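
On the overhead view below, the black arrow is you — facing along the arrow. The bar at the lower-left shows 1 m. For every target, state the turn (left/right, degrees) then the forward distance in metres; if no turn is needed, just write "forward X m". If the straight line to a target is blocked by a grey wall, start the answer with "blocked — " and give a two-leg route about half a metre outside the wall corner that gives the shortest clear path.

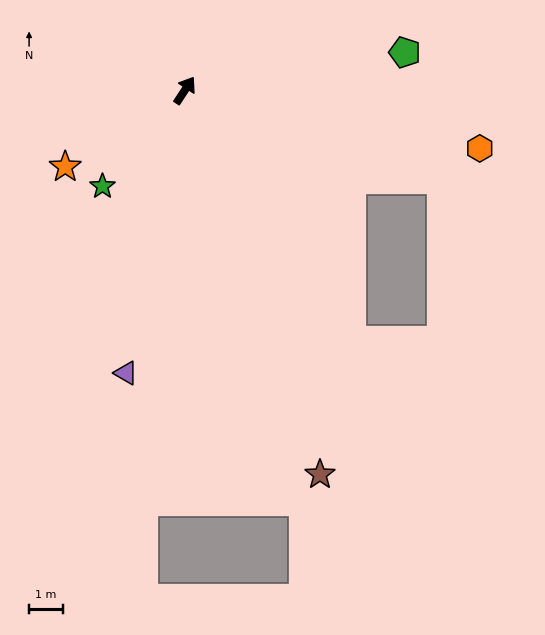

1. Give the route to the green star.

turn left 173°, forward 3.8 m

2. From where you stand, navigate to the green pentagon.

turn right 47°, forward 6.6 m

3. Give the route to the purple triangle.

turn right 159°, forward 8.6 m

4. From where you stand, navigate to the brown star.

turn right 127°, forward 12.1 m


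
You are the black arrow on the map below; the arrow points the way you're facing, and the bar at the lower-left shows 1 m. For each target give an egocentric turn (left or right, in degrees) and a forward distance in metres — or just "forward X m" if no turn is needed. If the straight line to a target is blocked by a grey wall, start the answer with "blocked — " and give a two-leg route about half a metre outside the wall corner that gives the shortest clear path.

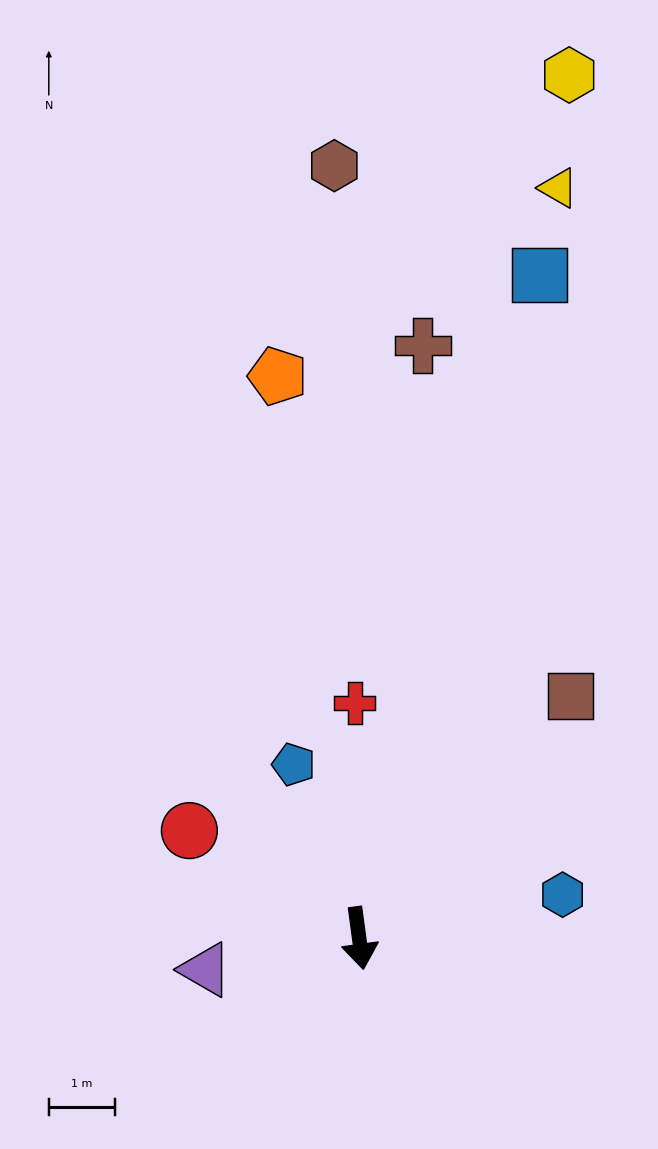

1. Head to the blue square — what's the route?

turn left 157°, forward 10.3 m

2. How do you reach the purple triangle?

turn right 86°, forward 2.4 m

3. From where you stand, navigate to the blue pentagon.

turn right 167°, forward 2.8 m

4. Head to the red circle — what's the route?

turn right 130°, forward 3.0 m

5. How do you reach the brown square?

turn left 131°, forward 4.8 m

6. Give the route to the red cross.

turn left 173°, forward 3.5 m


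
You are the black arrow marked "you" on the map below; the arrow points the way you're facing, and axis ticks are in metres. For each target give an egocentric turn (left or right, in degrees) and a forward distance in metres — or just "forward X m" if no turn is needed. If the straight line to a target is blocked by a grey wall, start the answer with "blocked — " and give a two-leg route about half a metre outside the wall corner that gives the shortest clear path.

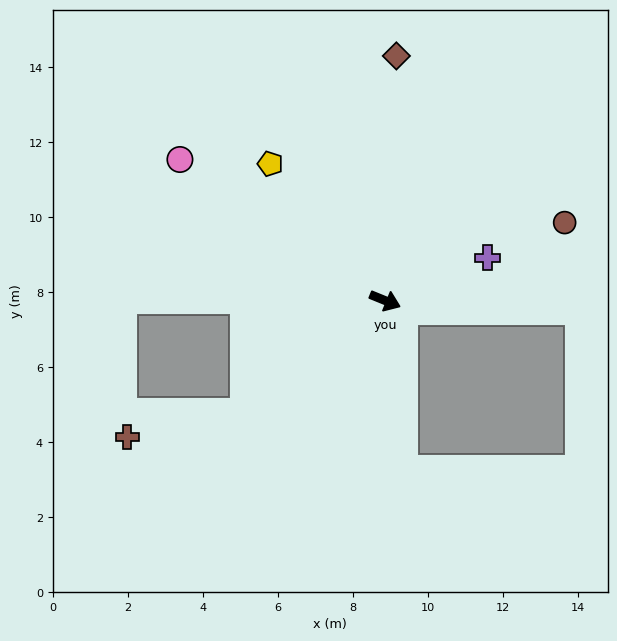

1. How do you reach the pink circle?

turn left 168°, forward 6.6 m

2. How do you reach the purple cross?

turn left 45°, forward 3.0 m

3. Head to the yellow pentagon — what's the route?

turn left 152°, forward 4.8 m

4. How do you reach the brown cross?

blocked — turn right 119°, forward 4.8 m, then turn right 28°, forward 3.2 m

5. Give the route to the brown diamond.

turn left 110°, forward 6.5 m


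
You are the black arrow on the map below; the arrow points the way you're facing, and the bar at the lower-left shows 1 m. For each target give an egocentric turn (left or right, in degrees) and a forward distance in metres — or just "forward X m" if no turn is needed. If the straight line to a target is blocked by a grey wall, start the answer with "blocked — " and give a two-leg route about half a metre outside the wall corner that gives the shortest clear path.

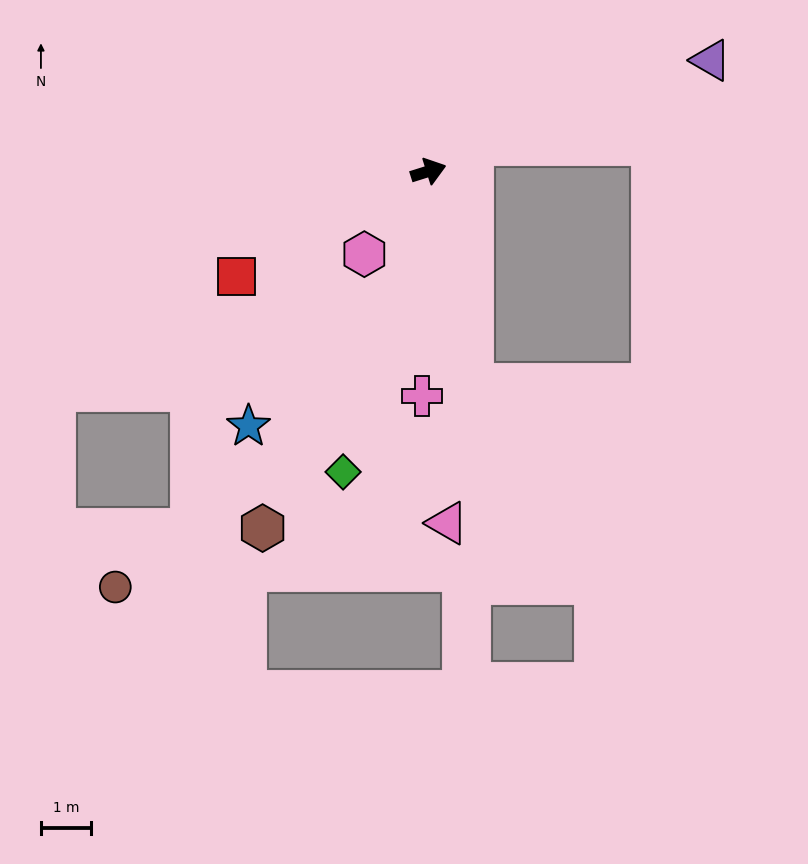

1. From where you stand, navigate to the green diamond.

turn right 123°, forward 6.3 m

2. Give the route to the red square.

turn right 169°, forward 4.4 m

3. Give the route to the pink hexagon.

turn right 145°, forward 2.1 m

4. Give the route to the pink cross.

turn right 109°, forward 4.5 m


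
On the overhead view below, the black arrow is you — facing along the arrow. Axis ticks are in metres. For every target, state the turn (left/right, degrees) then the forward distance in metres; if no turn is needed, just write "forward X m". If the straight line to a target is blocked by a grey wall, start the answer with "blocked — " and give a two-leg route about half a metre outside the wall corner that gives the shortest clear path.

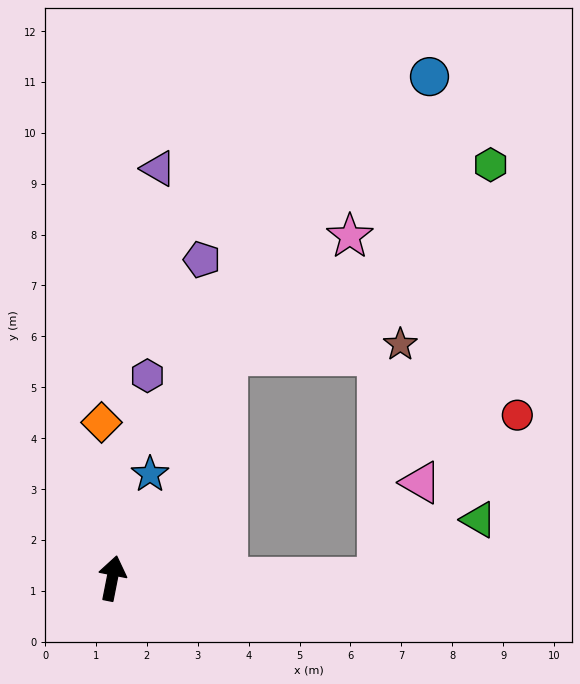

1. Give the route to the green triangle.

blocked — turn right 79°, forward 5.2 m, then turn left 31°, forward 2.3 m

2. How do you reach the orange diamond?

turn left 15°, forward 3.1 m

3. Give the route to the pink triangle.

blocked — turn right 79°, forward 5.2 m, then turn left 66°, forward 2.1 m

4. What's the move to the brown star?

blocked — turn right 79°, forward 5.2 m, then turn left 85°, forward 4.6 m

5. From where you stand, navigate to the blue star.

turn right 9°, forward 2.2 m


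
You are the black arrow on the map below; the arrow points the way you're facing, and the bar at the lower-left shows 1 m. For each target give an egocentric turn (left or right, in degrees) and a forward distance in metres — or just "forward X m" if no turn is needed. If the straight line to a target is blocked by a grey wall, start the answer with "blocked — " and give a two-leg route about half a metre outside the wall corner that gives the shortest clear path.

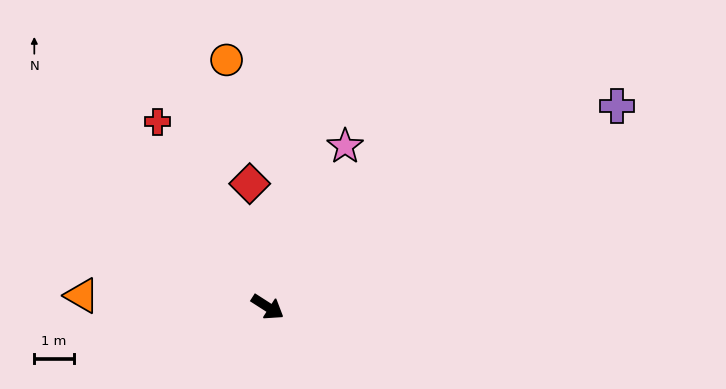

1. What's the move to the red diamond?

turn left 131°, forward 3.1 m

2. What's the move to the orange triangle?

turn right 151°, forward 4.7 m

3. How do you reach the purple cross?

turn left 63°, forward 10.2 m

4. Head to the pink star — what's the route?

turn left 97°, forward 4.5 m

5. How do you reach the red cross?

turn left 153°, forward 5.4 m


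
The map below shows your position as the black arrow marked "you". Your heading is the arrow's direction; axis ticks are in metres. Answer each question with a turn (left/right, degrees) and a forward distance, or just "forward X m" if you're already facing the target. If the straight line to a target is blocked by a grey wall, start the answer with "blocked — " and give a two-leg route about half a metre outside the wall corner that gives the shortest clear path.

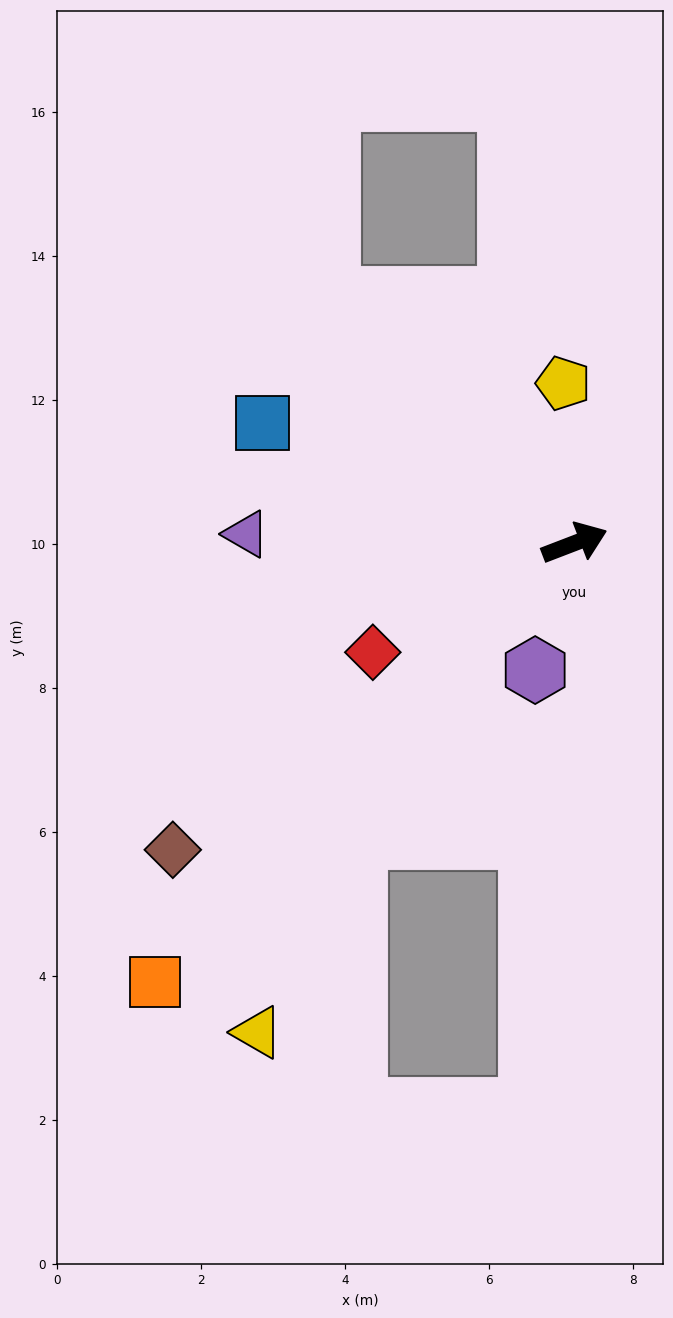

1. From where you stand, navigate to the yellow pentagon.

turn left 73°, forward 2.2 m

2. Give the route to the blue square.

turn left 138°, forward 4.6 m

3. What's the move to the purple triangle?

turn left 157°, forward 4.6 m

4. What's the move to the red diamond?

turn right 173°, forward 3.2 m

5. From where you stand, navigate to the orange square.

turn right 155°, forward 8.4 m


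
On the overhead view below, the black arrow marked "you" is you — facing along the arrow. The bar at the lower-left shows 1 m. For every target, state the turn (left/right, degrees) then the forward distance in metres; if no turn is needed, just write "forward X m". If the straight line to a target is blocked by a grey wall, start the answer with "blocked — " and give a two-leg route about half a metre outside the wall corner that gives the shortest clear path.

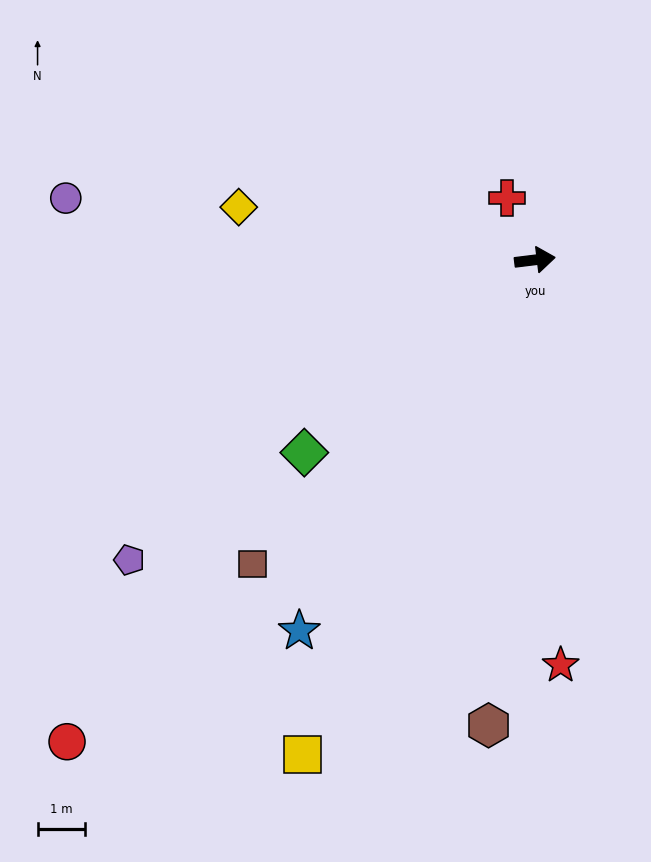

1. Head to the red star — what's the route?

turn right 93°, forward 8.6 m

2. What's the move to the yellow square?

turn right 122°, forward 11.6 m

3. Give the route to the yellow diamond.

turn left 163°, forward 6.4 m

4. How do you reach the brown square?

turn right 140°, forward 8.8 m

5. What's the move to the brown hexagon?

turn right 103°, forward 9.9 m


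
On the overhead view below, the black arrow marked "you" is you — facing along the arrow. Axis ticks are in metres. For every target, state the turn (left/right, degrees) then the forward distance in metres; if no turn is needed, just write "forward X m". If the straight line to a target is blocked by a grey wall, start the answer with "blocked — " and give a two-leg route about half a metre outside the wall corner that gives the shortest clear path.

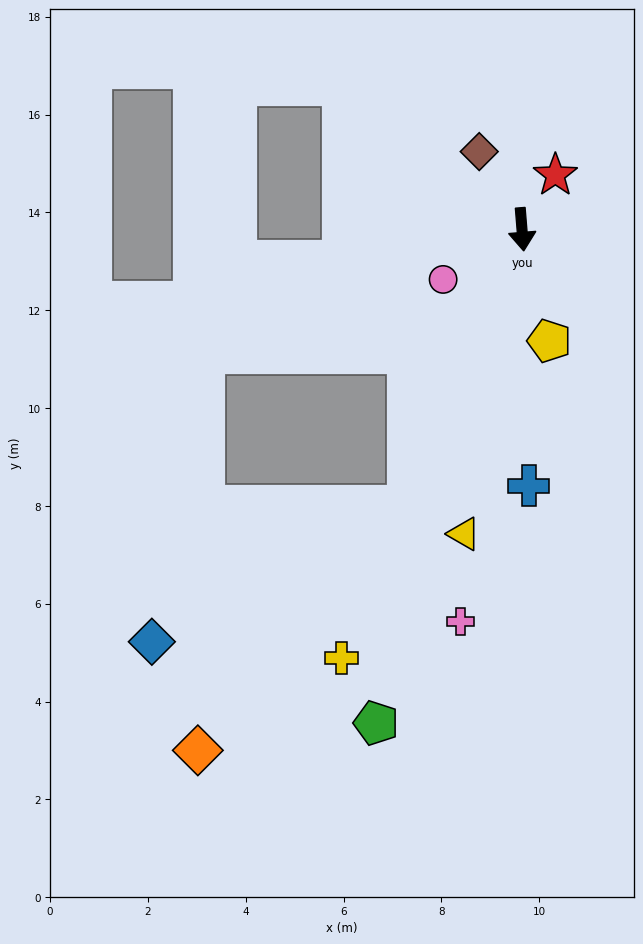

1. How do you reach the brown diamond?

turn right 156°, forward 1.8 m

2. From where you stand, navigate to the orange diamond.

blocked — turn right 27°, forward 6.1 m, then turn right 18°, forward 6.6 m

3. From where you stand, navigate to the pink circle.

turn right 62°, forward 1.9 m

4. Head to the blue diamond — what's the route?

blocked — turn right 27°, forward 6.1 m, then turn right 40°, forward 5.9 m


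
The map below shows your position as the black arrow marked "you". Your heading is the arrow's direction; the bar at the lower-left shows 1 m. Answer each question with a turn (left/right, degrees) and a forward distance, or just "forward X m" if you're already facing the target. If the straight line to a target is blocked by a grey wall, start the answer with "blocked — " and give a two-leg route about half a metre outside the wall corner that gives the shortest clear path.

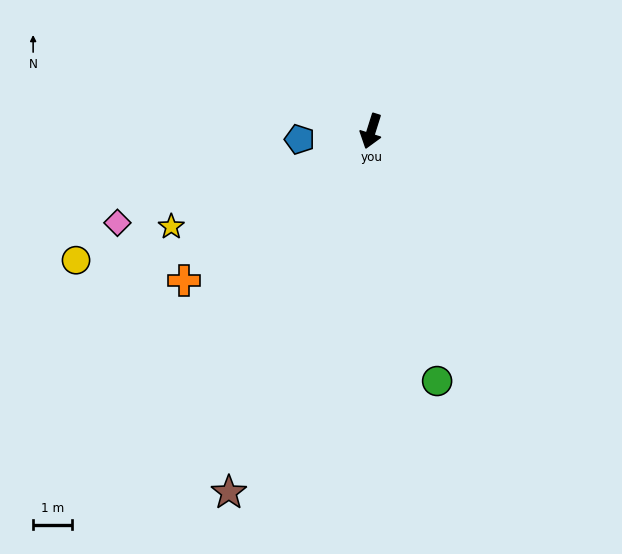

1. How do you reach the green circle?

turn left 32°, forward 6.6 m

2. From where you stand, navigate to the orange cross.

turn right 34°, forward 6.1 m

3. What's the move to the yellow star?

turn right 47°, forward 5.7 m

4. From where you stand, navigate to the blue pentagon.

turn right 66°, forward 1.8 m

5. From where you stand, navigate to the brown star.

turn right 4°, forward 9.9 m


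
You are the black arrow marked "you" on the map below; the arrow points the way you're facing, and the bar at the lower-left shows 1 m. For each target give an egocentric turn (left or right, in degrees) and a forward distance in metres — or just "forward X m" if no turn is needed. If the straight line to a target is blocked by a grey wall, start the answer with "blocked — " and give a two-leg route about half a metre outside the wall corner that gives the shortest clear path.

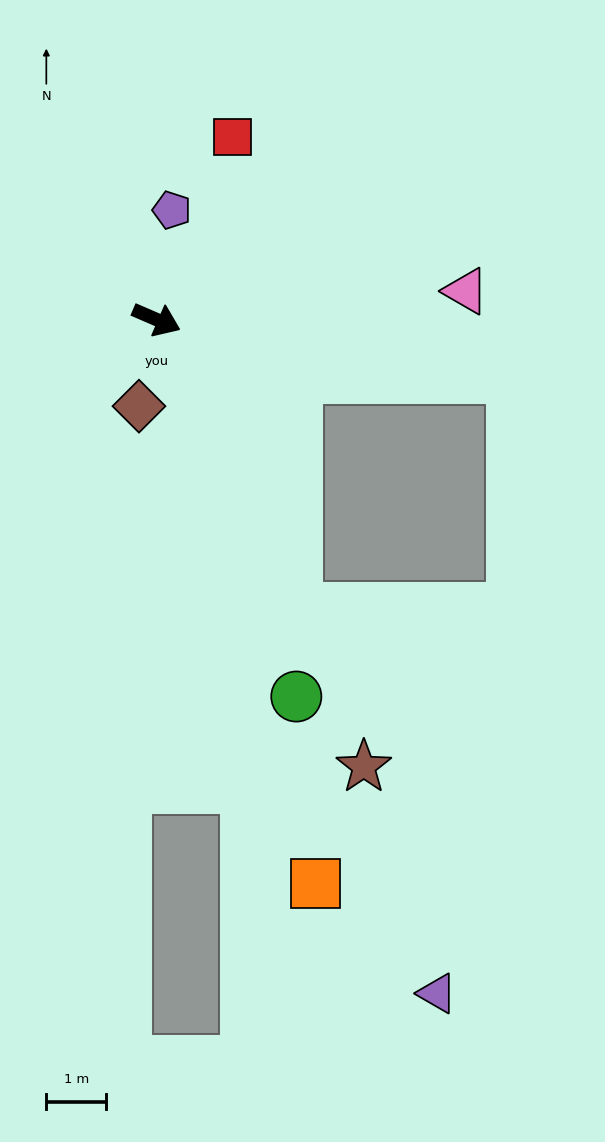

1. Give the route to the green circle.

turn right 46°, forward 6.7 m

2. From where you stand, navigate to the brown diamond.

turn right 78°, forward 1.5 m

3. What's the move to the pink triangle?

turn left 29°, forward 5.2 m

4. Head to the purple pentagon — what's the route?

turn left 105°, forward 1.8 m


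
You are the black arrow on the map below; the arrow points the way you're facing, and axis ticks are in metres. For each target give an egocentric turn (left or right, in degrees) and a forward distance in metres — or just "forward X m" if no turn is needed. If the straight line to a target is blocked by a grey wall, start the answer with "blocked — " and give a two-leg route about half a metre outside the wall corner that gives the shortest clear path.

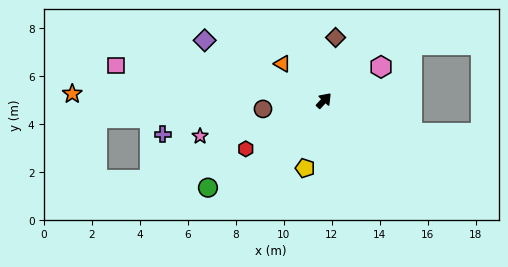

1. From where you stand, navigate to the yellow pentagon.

turn right 153°, forward 2.9 m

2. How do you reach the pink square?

turn left 123°, forward 8.8 m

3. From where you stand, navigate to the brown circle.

turn left 141°, forward 2.6 m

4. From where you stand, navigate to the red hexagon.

turn left 165°, forward 3.8 m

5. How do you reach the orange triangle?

turn left 91°, forward 2.3 m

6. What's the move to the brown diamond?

turn left 33°, forward 2.7 m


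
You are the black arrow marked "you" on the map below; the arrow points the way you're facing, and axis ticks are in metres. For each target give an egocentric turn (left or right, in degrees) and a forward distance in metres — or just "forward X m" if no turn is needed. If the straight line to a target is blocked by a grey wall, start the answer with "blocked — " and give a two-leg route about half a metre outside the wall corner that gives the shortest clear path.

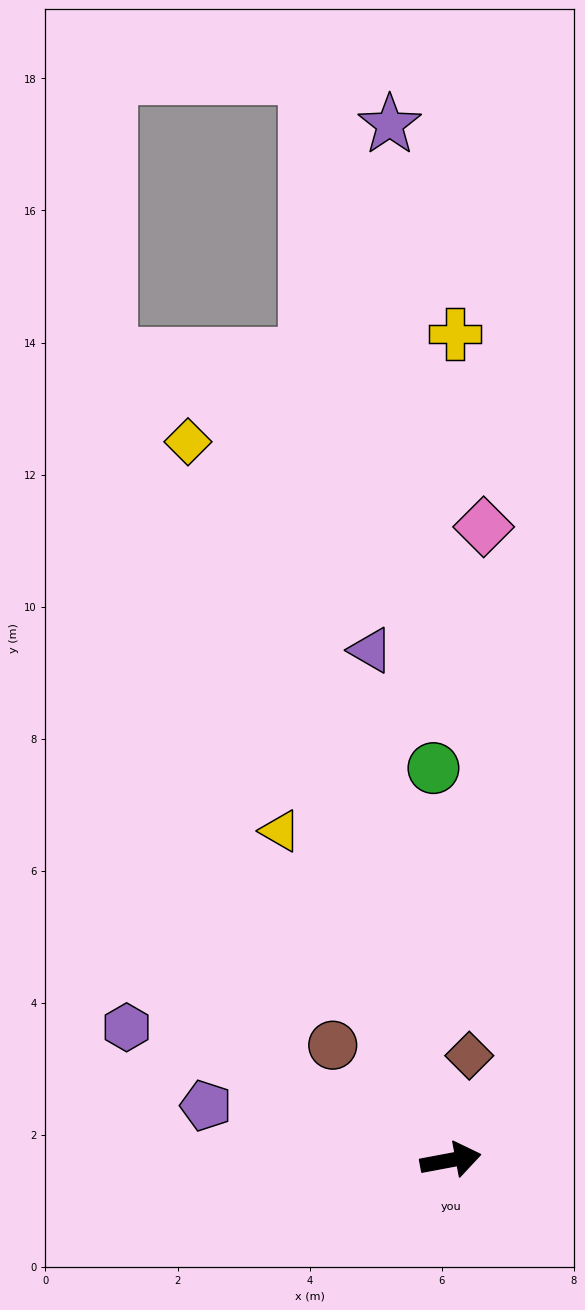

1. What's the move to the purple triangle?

turn left 88°, forward 7.8 m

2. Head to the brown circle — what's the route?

turn left 125°, forward 2.5 m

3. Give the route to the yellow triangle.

turn left 107°, forward 5.6 m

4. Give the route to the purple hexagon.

turn left 147°, forward 5.3 m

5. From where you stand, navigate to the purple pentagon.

turn left 157°, forward 3.8 m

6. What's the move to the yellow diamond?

turn left 99°, forward 11.6 m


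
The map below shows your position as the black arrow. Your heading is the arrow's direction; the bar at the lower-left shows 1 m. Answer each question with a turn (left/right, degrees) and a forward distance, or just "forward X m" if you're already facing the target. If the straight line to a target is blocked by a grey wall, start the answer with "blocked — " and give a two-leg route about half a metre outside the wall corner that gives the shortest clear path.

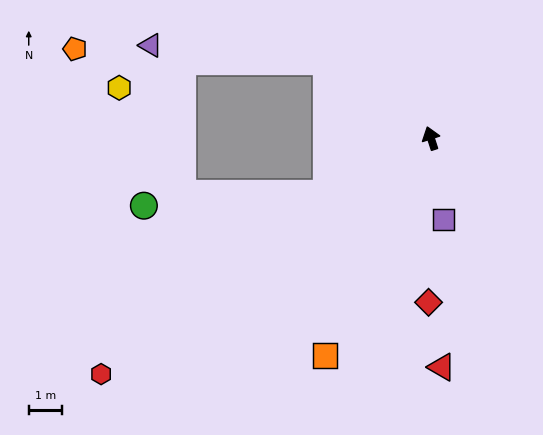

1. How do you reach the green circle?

blocked — turn left 101°, forward 3.6 m, then turn right 25°, forward 5.5 m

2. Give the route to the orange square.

turn left 136°, forward 7.3 m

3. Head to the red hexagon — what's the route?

turn left 108°, forward 12.2 m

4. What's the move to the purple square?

turn left 171°, forward 2.5 m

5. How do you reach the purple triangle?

blocked — turn left 35°, forward 3.9 m, then turn left 32°, forward 5.3 m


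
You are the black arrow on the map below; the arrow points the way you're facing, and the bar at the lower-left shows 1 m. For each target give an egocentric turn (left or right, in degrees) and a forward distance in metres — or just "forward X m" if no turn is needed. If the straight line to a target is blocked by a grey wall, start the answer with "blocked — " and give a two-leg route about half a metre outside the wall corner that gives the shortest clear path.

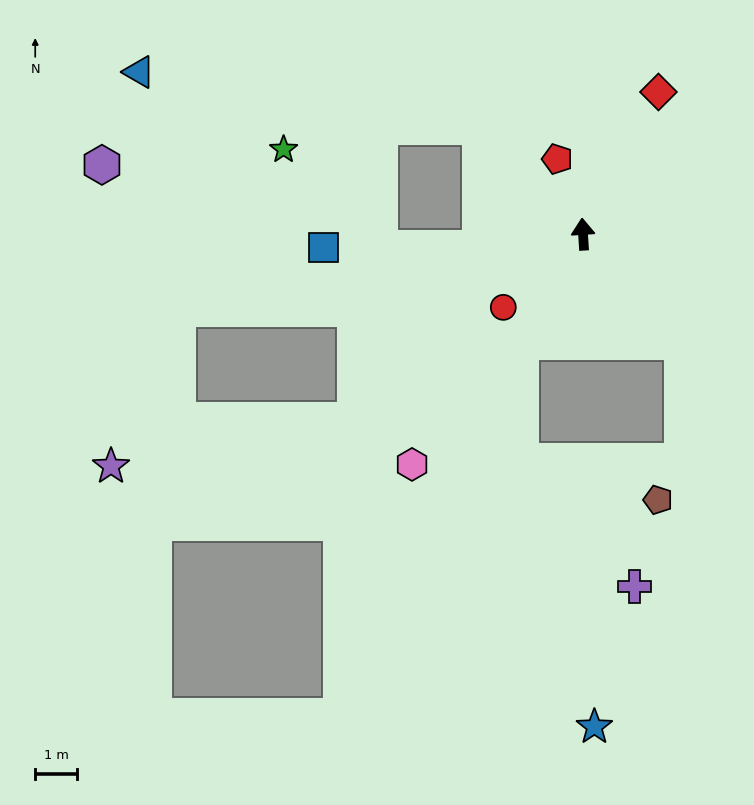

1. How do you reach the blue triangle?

blocked — turn left 40°, forward 3.6 m, then turn left 37°, forward 8.3 m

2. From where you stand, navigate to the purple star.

blocked — turn left 97°, forward 9.9 m, then turn left 56°, forward 4.1 m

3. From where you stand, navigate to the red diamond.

turn right 32°, forward 3.9 m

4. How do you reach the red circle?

turn left 129°, forward 2.6 m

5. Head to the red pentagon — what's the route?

turn left 15°, forward 1.9 m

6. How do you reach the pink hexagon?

turn left 140°, forward 6.9 m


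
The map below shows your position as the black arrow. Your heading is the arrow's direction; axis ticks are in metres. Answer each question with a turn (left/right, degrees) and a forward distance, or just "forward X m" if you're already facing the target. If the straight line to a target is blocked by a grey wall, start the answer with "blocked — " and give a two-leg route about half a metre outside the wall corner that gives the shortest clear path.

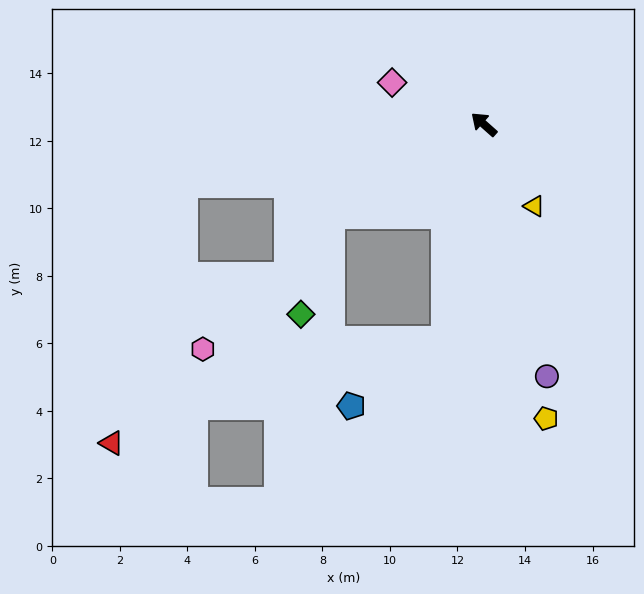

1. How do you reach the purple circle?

turn left 146°, forward 7.7 m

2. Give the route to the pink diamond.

turn left 17°, forward 3.0 m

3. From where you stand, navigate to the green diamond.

blocked — turn left 72°, forward 5.3 m, then turn left 43°, forward 3.1 m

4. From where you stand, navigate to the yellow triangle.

turn left 163°, forward 2.8 m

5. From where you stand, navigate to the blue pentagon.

blocked — turn left 121°, forward 6.5 m, then turn right 45°, forward 3.4 m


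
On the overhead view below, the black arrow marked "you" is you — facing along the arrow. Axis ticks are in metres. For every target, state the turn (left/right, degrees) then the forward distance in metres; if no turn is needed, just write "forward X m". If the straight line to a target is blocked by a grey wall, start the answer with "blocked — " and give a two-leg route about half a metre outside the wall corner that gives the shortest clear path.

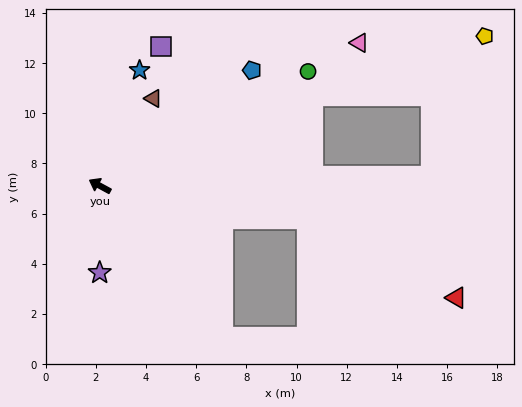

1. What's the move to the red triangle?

blocked — turn right 161°, forward 8.4 m, then turn right 18°, forward 6.7 m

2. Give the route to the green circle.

turn right 123°, forward 9.5 m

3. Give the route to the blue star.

turn right 80°, forward 4.9 m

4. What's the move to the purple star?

turn left 118°, forward 3.5 m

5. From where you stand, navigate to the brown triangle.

turn right 93°, forward 4.1 m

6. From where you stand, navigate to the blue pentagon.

turn right 114°, forward 7.6 m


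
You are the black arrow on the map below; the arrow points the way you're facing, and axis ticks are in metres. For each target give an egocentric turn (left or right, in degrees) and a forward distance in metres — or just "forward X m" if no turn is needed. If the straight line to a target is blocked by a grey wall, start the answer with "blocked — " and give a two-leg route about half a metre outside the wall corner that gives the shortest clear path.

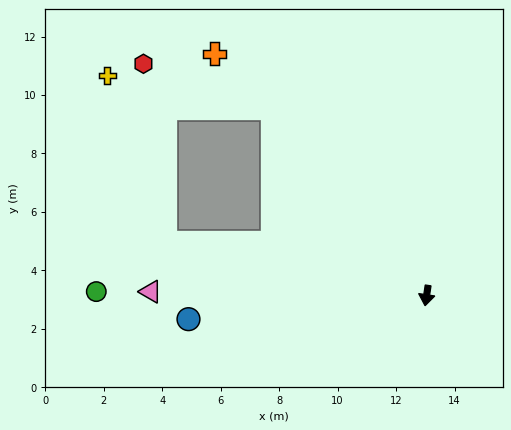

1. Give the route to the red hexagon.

blocked — turn right 132°, forward 8.3 m, then turn left 32°, forward 4.7 m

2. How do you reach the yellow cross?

blocked — turn right 132°, forward 8.3 m, then turn left 40°, forward 5.8 m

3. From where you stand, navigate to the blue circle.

turn right 76°, forward 8.2 m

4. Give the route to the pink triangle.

turn right 82°, forward 9.4 m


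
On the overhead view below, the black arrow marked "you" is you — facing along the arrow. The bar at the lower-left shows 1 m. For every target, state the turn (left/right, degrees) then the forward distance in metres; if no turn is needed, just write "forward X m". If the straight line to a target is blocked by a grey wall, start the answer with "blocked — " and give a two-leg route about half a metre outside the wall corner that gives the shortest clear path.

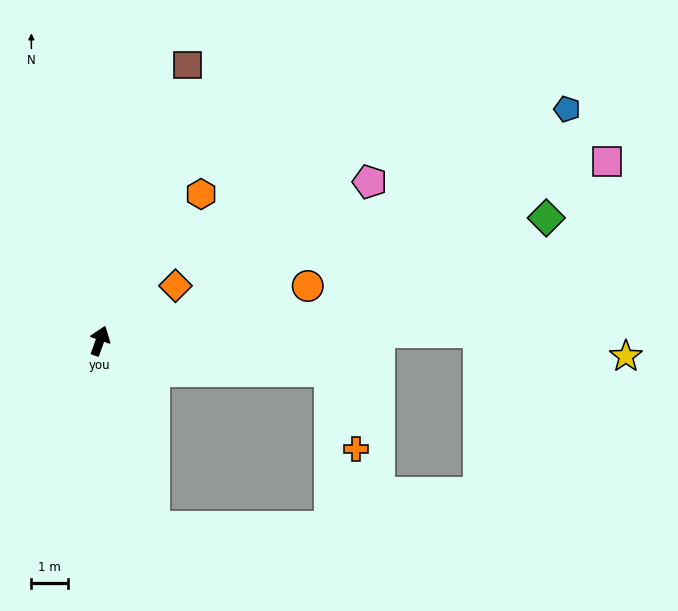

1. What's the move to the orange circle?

turn right 56°, forward 5.9 m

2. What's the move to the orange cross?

blocked — turn right 78°, forward 6.3 m, then turn right 63°, forward 2.2 m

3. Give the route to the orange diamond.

turn right 34°, forward 2.6 m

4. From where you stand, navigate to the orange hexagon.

turn right 15°, forward 4.9 m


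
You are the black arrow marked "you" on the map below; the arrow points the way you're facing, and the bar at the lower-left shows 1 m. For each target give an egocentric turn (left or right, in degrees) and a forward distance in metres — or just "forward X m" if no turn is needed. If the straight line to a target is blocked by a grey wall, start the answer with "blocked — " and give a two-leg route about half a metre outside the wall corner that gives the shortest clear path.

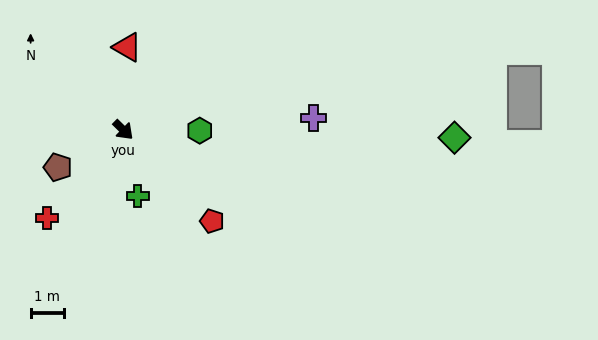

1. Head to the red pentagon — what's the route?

forward 3.9 m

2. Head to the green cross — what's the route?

turn right 33°, forward 2.0 m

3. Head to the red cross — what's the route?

turn right 86°, forward 3.5 m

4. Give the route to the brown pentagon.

turn right 106°, forward 2.3 m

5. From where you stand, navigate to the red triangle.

turn left 132°, forward 2.5 m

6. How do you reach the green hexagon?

turn left 44°, forward 2.3 m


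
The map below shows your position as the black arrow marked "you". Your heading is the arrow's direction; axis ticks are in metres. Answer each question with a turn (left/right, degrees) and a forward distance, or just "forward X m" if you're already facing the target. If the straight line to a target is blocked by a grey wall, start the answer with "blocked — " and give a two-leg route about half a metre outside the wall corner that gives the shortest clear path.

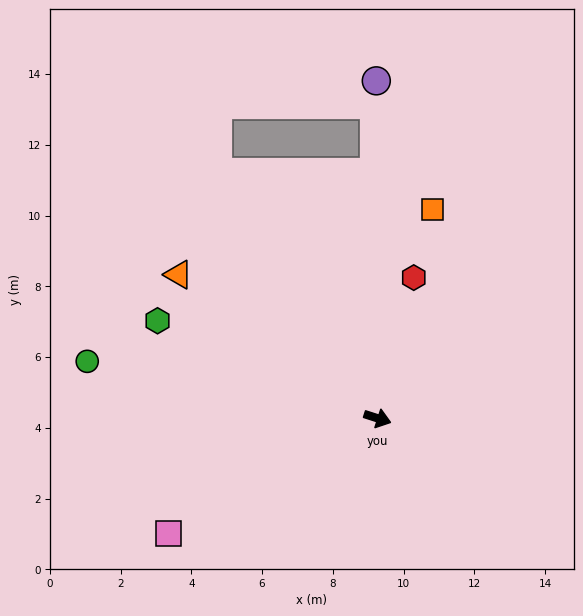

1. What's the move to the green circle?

turn right 173°, forward 8.4 m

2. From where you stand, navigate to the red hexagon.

turn left 93°, forward 4.1 m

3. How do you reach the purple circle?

turn left 108°, forward 9.5 m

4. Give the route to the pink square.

turn right 133°, forward 6.8 m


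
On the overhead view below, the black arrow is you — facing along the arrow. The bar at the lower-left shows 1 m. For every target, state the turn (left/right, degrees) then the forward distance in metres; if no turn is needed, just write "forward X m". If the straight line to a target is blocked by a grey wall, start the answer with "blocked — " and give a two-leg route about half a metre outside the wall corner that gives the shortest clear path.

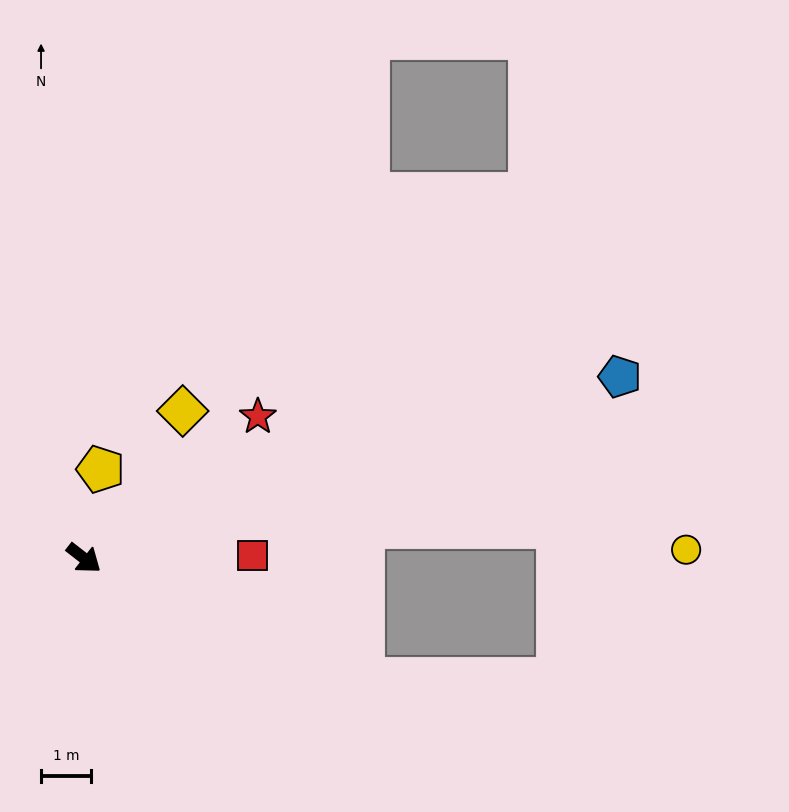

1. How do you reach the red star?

turn left 77°, forward 4.5 m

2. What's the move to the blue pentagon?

turn left 57°, forward 11.3 m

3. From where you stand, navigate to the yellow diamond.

turn left 94°, forward 3.5 m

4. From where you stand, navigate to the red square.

turn left 39°, forward 3.4 m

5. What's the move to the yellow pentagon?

turn left 117°, forward 1.8 m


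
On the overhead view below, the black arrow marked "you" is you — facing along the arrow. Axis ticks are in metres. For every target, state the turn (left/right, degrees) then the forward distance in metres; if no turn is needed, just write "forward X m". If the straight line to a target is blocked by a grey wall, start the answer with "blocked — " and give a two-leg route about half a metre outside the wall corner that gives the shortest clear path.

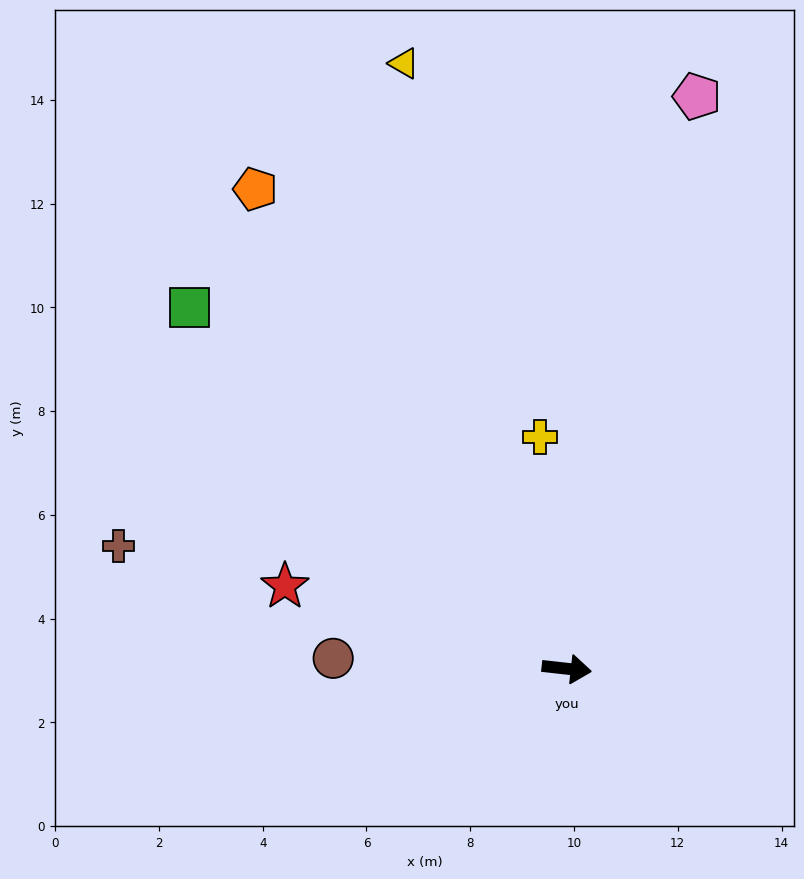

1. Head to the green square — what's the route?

turn left 143°, forward 10.1 m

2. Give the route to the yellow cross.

turn left 103°, forward 4.5 m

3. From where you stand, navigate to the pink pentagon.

turn left 84°, forward 11.3 m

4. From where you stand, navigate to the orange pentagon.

turn left 129°, forward 11.0 m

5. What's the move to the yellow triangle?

turn left 111°, forward 12.1 m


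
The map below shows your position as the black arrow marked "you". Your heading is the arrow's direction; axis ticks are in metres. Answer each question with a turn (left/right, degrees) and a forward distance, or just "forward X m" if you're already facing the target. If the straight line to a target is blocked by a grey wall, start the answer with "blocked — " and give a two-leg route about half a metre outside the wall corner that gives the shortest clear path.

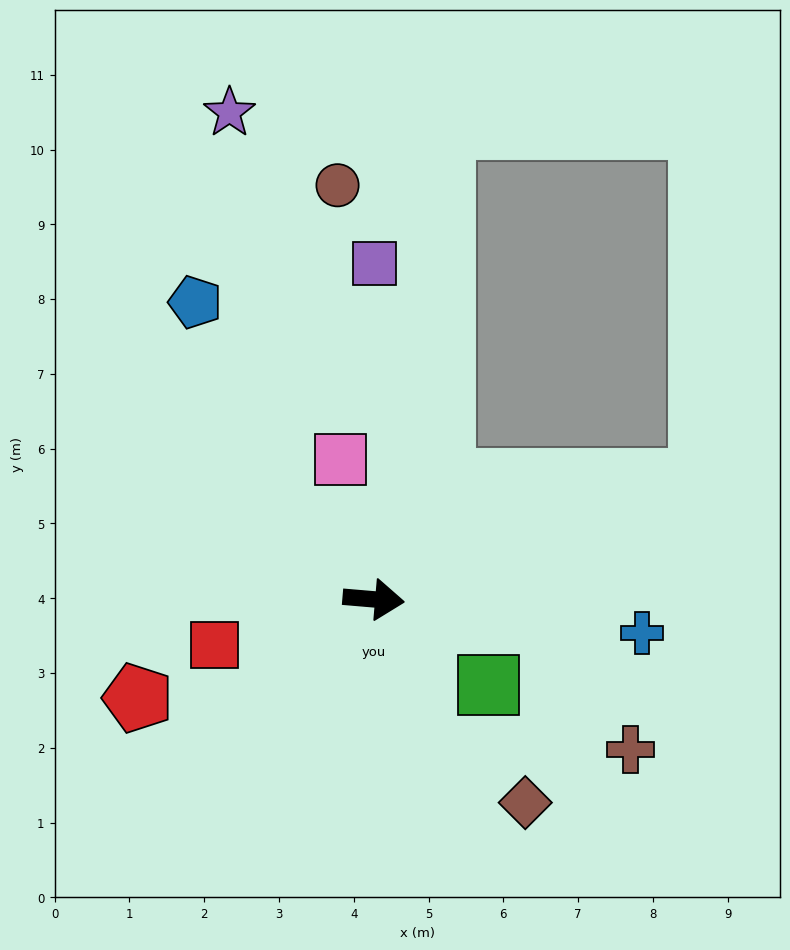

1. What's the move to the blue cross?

turn right 2°, forward 3.6 m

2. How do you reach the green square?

turn right 32°, forward 1.9 m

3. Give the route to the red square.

turn right 159°, forward 2.2 m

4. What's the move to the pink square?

turn left 108°, forward 1.9 m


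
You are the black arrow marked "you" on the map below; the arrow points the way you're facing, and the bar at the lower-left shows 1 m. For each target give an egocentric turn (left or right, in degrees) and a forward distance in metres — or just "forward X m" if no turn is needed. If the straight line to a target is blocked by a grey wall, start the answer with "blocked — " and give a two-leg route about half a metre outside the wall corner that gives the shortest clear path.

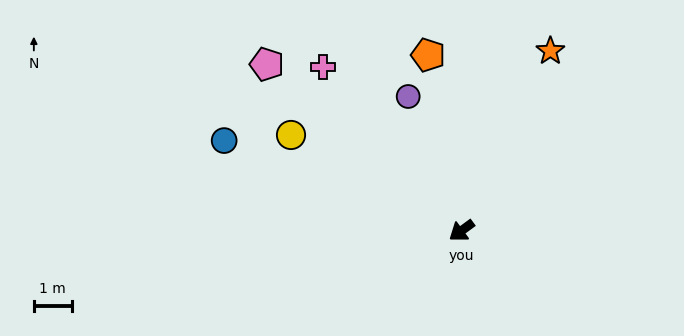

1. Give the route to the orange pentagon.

turn right 115°, forward 4.7 m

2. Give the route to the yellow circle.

turn right 66°, forward 5.2 m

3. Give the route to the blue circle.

turn right 57°, forward 6.7 m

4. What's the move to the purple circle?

turn right 105°, forward 3.8 m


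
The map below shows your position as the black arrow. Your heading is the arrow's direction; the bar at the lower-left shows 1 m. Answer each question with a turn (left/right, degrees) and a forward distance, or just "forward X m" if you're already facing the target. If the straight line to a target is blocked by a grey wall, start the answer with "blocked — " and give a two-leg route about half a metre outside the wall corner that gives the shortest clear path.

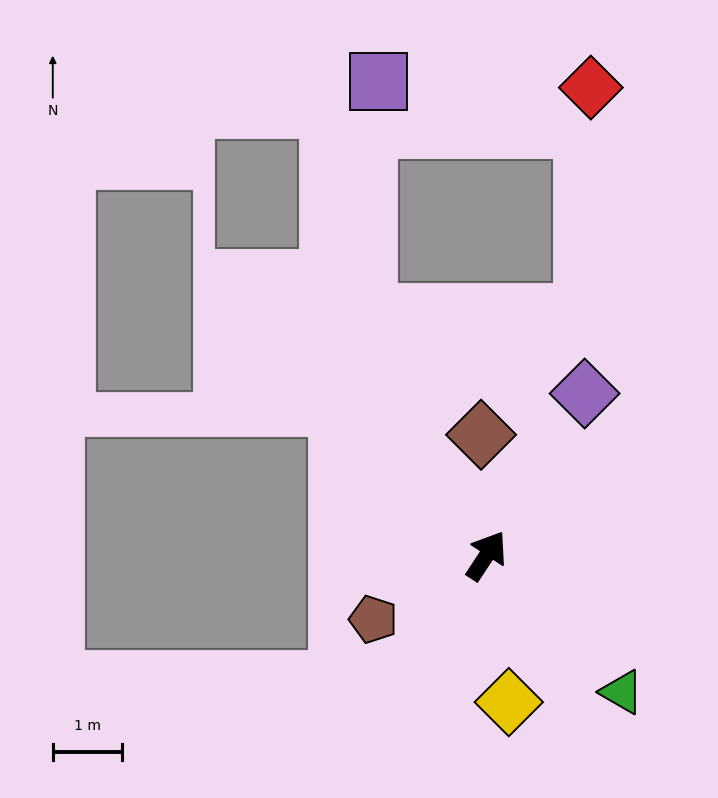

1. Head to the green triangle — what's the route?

turn right 102°, forward 2.8 m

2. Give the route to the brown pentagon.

turn left 153°, forward 1.9 m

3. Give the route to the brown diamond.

turn left 36°, forward 1.7 m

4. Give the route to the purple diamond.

turn left 2°, forward 2.7 m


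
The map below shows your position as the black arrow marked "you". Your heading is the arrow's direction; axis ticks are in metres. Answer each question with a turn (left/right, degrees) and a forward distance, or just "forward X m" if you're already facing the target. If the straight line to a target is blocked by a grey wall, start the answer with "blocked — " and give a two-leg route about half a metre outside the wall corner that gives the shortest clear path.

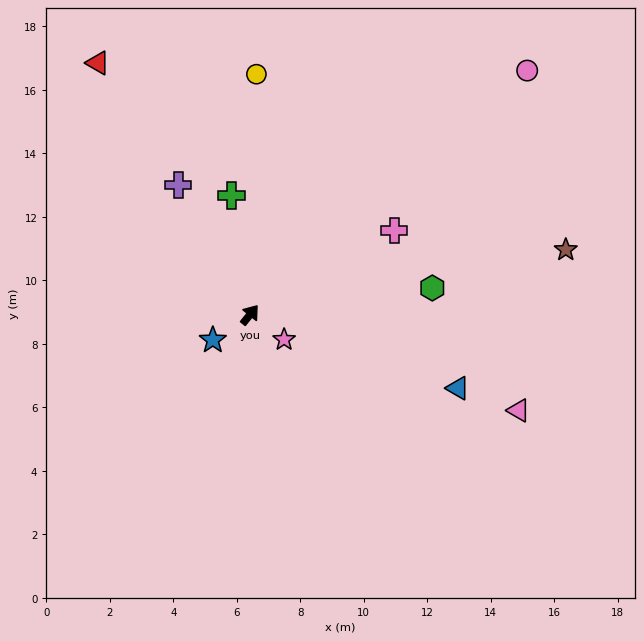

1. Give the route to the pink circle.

turn right 10°, forward 11.6 m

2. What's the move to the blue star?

turn left 163°, forward 1.4 m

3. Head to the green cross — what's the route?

turn left 48°, forward 3.8 m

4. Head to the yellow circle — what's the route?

turn left 37°, forward 7.6 m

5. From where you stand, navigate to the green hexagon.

turn right 43°, forward 5.8 m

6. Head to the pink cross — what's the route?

turn right 21°, forward 5.3 m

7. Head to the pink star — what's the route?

turn right 87°, forward 1.3 m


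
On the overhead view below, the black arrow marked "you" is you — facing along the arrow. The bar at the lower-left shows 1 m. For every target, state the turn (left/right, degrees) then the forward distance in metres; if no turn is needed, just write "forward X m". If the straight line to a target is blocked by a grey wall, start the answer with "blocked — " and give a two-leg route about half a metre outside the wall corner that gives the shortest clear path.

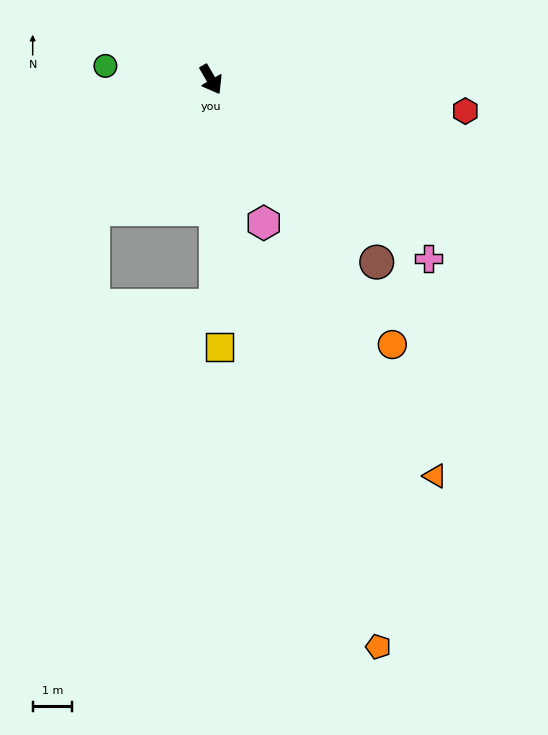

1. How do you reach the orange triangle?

forward 11.5 m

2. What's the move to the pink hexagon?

turn right 10°, forward 3.8 m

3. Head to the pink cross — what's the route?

turn left 20°, forward 7.1 m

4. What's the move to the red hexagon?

turn left 53°, forward 6.5 m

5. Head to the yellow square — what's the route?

turn right 28°, forward 6.7 m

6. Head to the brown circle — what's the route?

turn left 12°, forward 6.2 m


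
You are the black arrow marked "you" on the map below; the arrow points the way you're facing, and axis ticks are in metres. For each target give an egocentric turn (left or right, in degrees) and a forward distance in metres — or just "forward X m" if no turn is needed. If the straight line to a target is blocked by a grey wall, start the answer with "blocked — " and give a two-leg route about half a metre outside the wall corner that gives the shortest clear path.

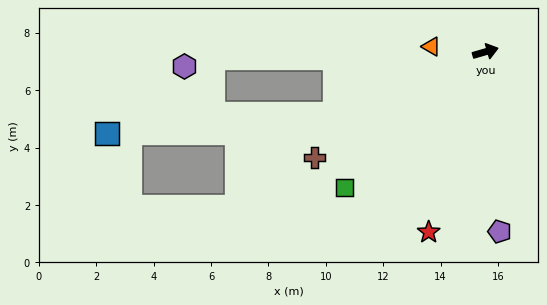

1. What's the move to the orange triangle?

turn left 158°, forward 1.9 m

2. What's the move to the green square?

turn right 152°, forward 6.8 m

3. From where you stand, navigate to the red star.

turn right 124°, forward 6.6 m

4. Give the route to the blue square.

blocked — turn right 174°, forward 5.7 m, then turn right 17°, forward 8.0 m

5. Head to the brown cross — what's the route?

turn right 164°, forward 7.0 m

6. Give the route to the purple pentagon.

turn right 102°, forward 6.3 m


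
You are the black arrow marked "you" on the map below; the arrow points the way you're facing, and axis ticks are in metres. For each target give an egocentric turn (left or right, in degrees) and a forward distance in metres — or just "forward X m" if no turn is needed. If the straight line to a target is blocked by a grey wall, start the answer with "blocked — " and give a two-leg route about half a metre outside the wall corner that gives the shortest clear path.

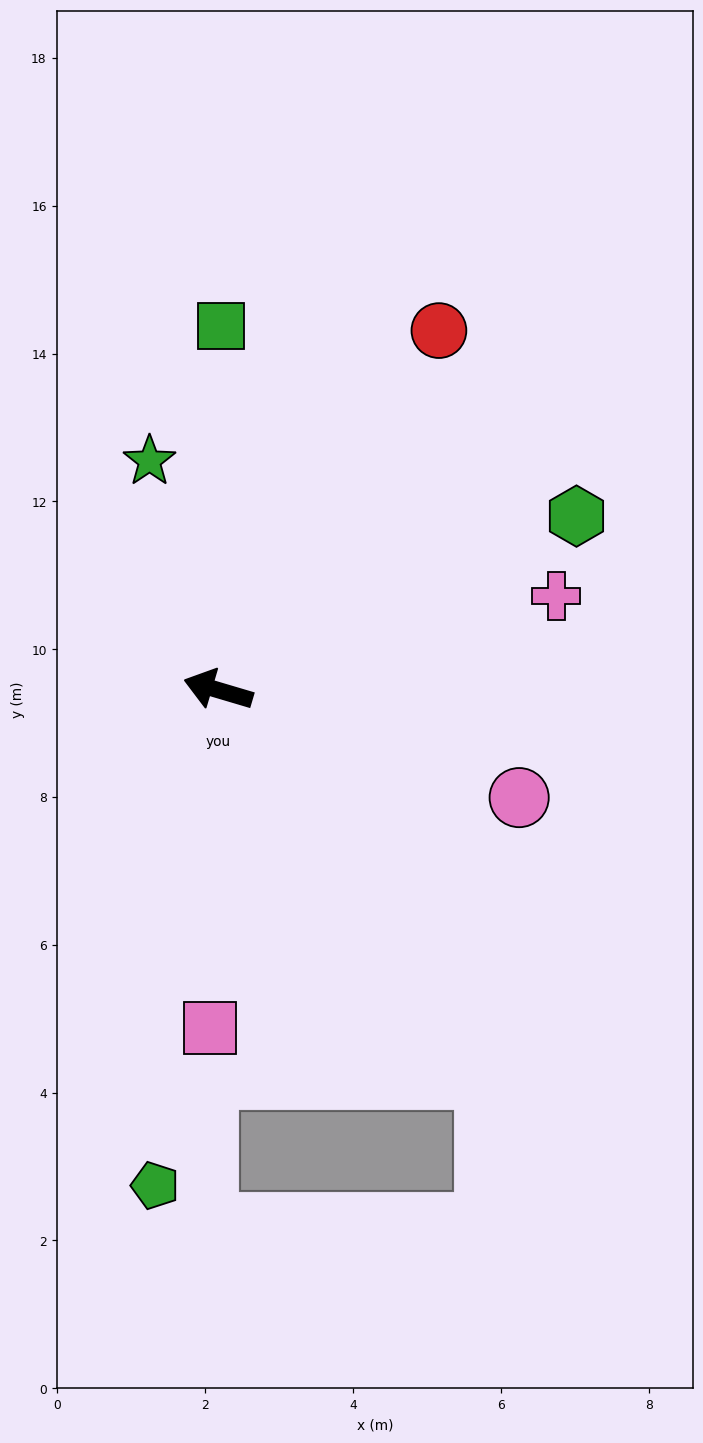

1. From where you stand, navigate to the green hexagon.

turn right 138°, forward 5.4 m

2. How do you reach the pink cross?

turn right 148°, forward 4.8 m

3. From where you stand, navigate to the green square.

turn right 74°, forward 4.9 m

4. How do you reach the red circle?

turn right 105°, forward 5.7 m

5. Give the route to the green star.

turn right 57°, forward 3.2 m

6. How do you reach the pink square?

turn left 105°, forward 4.6 m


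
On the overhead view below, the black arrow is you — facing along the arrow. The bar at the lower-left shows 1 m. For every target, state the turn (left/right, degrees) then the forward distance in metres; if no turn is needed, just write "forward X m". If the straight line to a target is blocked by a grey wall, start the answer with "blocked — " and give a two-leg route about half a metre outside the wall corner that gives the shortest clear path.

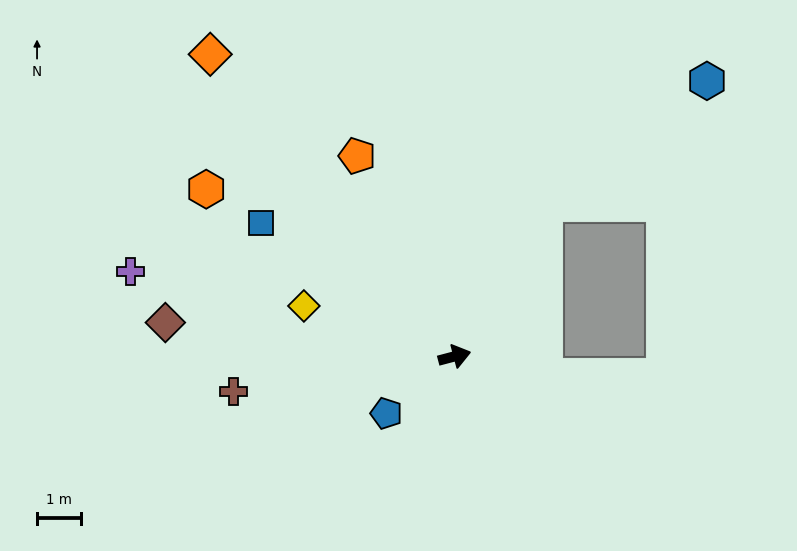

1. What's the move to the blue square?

turn left 131°, forward 5.4 m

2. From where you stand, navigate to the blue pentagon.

turn right 155°, forward 2.0 m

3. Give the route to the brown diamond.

turn left 159°, forward 6.7 m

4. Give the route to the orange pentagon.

turn left 101°, forward 5.1 m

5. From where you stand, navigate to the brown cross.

turn left 174°, forward 5.1 m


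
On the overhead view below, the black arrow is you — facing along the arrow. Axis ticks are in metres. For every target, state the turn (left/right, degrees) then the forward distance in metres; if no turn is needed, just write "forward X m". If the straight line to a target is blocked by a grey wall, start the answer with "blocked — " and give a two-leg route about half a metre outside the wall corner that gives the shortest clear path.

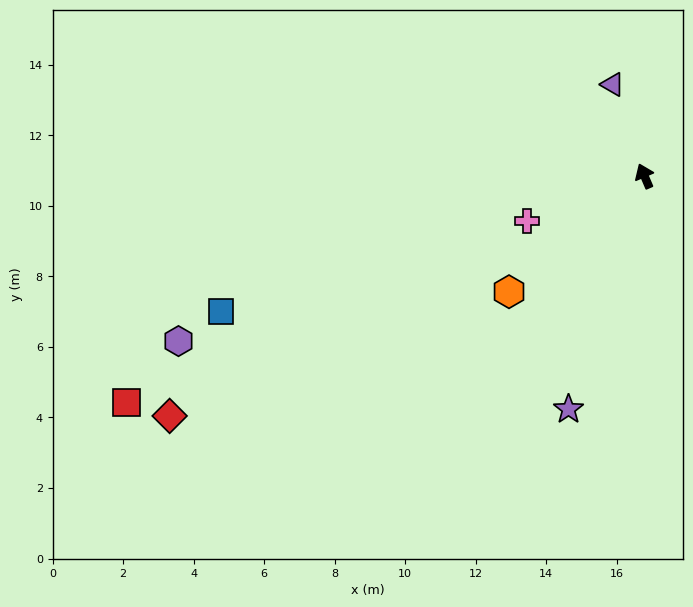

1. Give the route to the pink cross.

turn left 88°, forward 3.6 m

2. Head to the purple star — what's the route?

turn left 139°, forward 7.0 m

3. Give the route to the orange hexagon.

turn left 107°, forward 5.1 m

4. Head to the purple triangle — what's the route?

turn right 4°, forward 2.7 m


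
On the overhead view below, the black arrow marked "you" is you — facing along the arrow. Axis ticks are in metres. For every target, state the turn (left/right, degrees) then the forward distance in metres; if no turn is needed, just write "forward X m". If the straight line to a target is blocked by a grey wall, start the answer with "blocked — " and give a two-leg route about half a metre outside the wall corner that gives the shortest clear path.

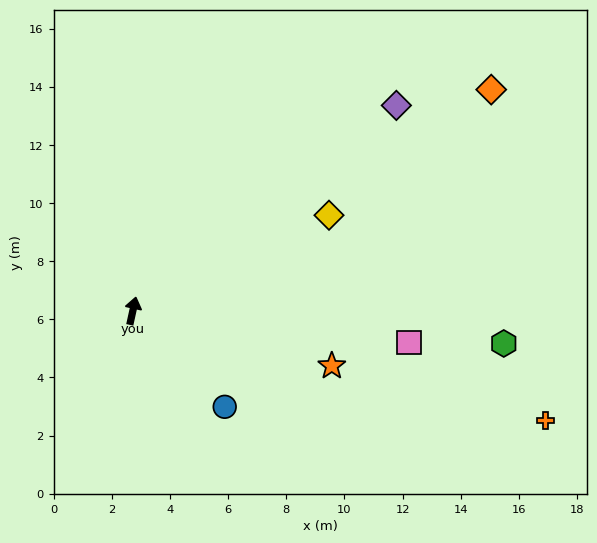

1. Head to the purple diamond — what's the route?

turn right 40°, forward 11.5 m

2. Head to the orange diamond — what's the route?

turn right 46°, forward 14.5 m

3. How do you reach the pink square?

turn right 84°, forward 9.6 m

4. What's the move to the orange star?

turn right 93°, forward 7.1 m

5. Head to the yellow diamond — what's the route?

turn right 52°, forward 7.5 m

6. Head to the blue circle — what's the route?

turn right 124°, forward 4.6 m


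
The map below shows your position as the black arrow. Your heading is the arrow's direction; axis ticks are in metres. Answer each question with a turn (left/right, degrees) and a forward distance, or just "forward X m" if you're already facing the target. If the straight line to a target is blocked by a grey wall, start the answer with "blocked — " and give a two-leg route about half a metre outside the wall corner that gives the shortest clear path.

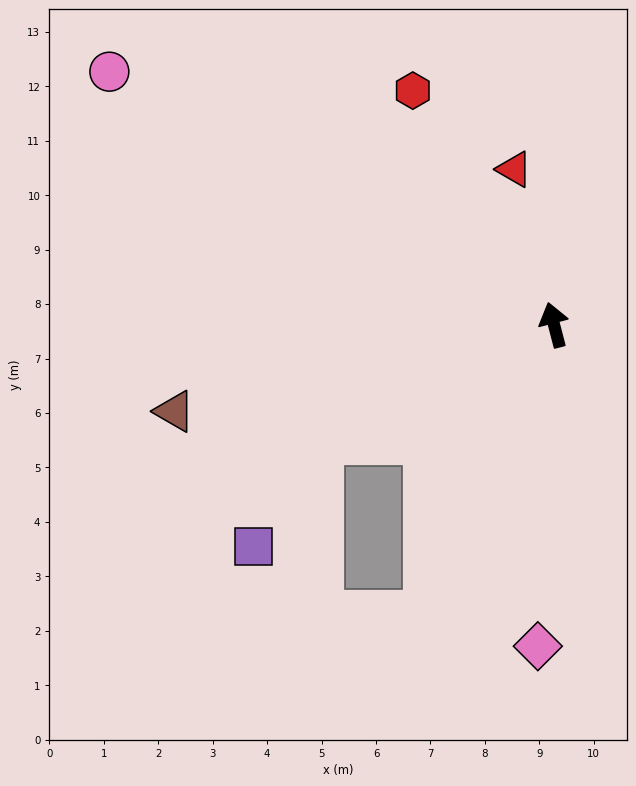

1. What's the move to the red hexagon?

turn left 17°, forward 5.0 m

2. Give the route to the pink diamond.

turn left 163°, forward 5.9 m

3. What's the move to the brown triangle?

turn left 88°, forward 7.2 m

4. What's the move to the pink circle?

turn left 46°, forward 9.4 m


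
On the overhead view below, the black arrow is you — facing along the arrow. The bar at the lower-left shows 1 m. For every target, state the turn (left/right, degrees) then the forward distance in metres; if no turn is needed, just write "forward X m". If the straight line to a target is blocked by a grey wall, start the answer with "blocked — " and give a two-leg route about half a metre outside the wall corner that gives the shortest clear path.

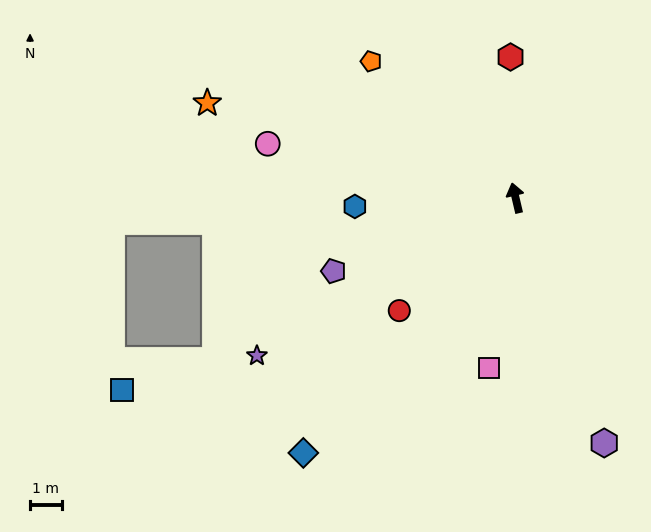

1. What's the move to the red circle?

turn left 121°, forward 5.1 m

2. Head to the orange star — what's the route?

turn left 60°, forward 10.3 m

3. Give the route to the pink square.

turn left 158°, forward 5.5 m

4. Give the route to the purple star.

turn left 108°, forward 9.6 m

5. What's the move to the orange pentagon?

turn left 33°, forward 6.3 m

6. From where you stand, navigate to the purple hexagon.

turn right 173°, forward 8.3 m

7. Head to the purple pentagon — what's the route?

turn left 99°, forward 6.2 m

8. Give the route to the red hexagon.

turn right 11°, forward 4.5 m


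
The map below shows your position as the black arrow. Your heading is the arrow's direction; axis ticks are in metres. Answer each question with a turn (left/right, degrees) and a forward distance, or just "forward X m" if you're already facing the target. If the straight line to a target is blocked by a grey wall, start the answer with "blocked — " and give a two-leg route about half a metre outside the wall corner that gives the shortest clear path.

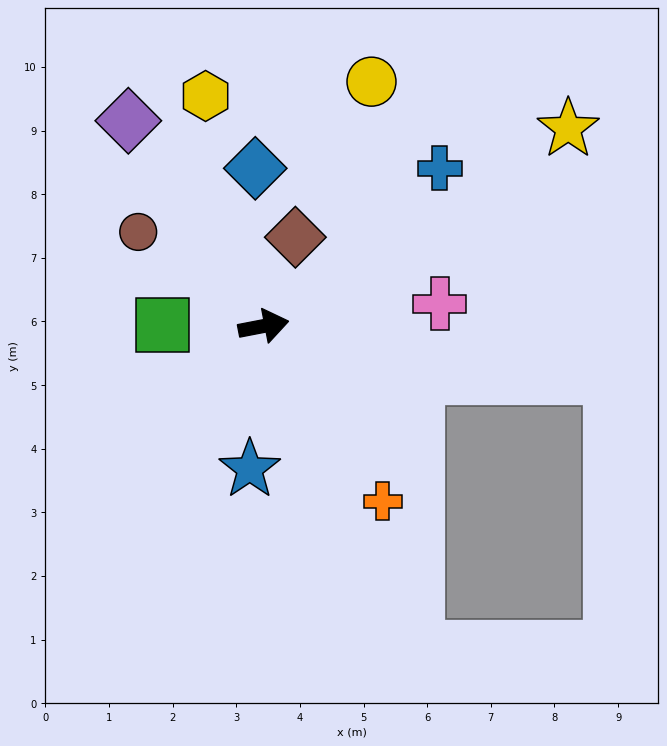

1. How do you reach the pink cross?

turn right 4°, forward 2.8 m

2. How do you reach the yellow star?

turn left 22°, forward 5.7 m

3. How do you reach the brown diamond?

turn left 59°, forward 1.5 m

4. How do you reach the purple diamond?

turn left 112°, forward 3.9 m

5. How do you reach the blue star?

turn right 106°, forward 2.3 m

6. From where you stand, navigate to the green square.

turn left 169°, forward 1.6 m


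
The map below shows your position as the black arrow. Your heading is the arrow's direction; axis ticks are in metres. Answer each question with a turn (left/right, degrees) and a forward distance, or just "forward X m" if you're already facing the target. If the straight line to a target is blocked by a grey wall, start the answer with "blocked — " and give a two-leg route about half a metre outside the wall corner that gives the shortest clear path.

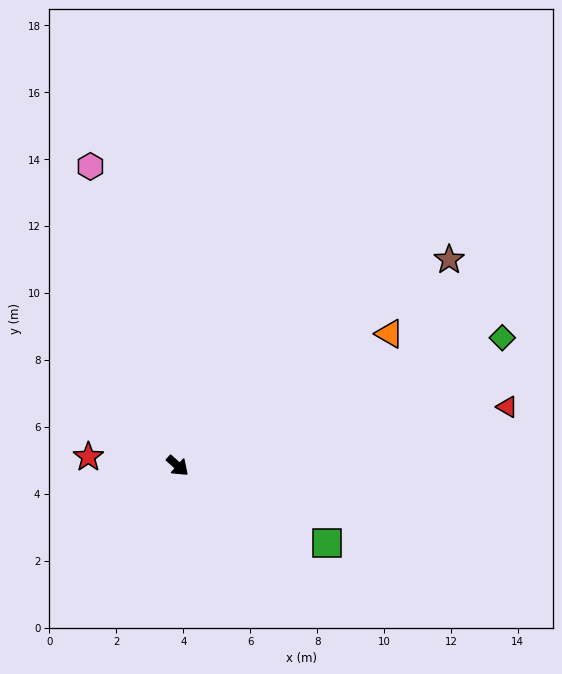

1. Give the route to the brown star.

turn left 79°, forward 10.2 m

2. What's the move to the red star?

turn right 144°, forward 2.7 m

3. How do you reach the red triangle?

turn left 52°, forward 10.0 m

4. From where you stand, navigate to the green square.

turn left 14°, forward 5.0 m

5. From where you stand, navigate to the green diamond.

turn left 63°, forward 10.4 m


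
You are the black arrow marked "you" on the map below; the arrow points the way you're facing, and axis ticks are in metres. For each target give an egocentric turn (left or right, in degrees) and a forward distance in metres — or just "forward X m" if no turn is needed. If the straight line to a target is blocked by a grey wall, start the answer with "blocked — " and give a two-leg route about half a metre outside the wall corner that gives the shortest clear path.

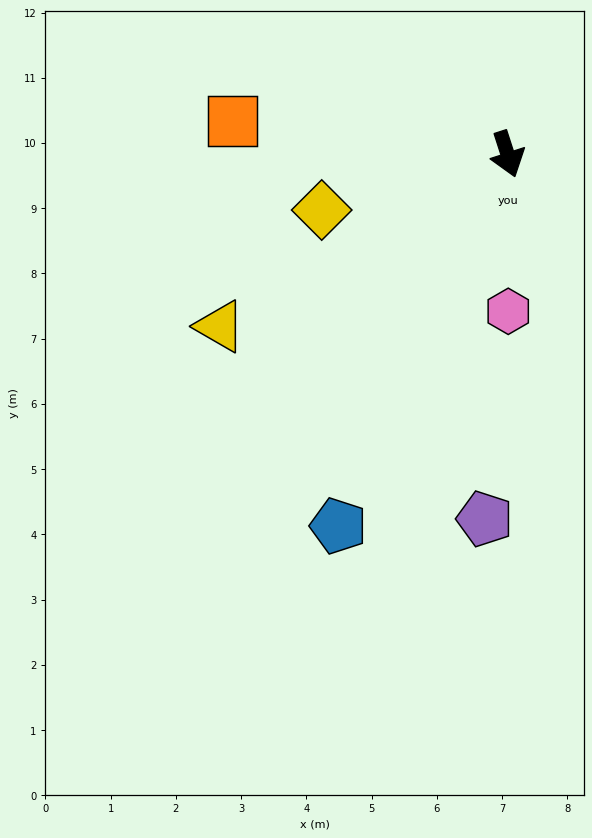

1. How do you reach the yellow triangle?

turn right 77°, forward 5.1 m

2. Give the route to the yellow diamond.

turn right 91°, forward 3.0 m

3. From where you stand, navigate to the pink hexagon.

turn right 18°, forward 2.4 m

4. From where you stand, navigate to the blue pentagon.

turn right 42°, forward 6.3 m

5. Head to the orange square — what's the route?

turn right 115°, forward 4.3 m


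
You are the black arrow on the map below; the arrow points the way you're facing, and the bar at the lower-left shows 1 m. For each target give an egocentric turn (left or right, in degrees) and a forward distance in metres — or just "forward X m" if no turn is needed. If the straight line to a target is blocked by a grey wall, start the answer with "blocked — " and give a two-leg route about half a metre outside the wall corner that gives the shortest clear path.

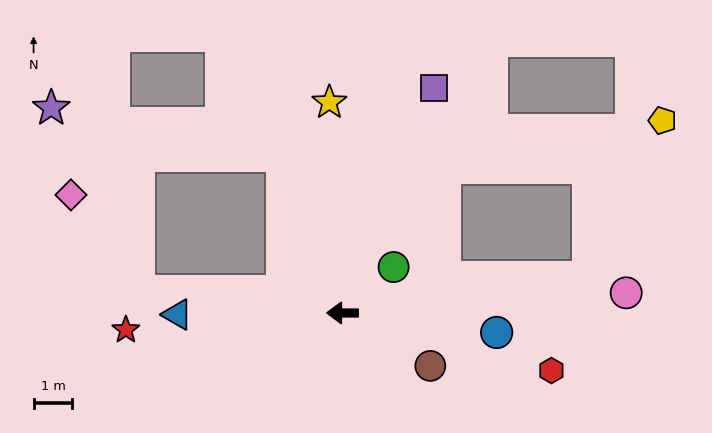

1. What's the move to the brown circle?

turn left 149°, forward 2.6 m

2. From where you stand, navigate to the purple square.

turn right 112°, forward 6.2 m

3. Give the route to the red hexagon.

turn left 165°, forward 5.6 m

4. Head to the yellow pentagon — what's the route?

blocked — turn right 172°, forward 6.4 m, then turn left 57°, forward 4.5 m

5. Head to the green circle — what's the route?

turn right 138°, forward 1.8 m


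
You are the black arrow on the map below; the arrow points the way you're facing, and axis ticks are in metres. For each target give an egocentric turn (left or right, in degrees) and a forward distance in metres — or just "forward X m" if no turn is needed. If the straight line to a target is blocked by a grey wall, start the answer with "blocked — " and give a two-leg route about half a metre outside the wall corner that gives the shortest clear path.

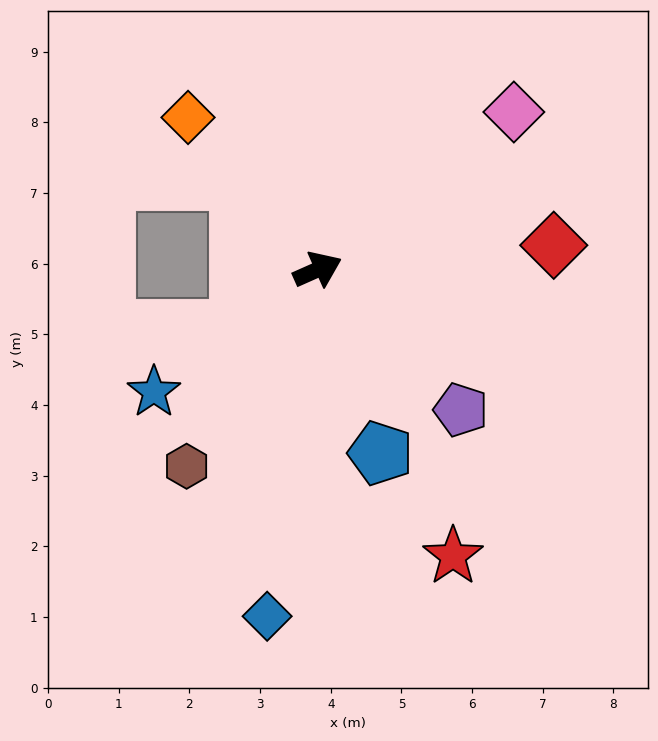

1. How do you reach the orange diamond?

turn left 106°, forward 2.8 m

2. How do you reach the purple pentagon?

turn right 68°, forward 2.8 m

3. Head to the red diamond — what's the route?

turn right 18°, forward 3.4 m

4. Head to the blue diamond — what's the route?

turn right 122°, forward 5.0 m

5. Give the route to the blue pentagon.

turn right 95°, forward 2.7 m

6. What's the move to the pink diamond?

turn left 15°, forward 3.6 m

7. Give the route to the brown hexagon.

turn right 148°, forward 3.3 m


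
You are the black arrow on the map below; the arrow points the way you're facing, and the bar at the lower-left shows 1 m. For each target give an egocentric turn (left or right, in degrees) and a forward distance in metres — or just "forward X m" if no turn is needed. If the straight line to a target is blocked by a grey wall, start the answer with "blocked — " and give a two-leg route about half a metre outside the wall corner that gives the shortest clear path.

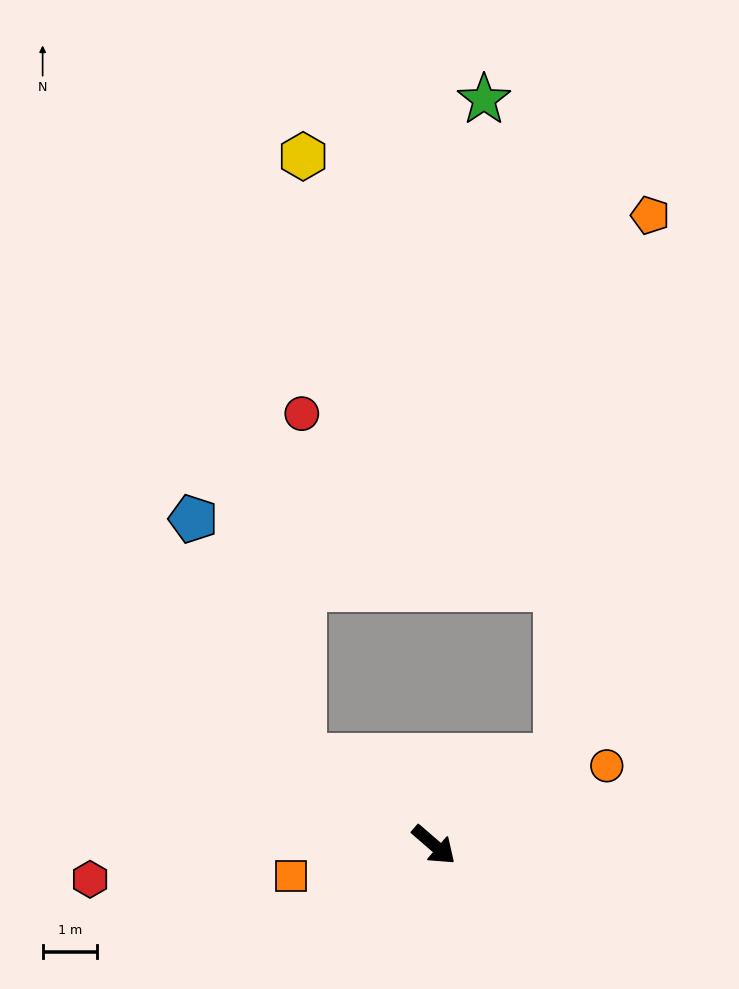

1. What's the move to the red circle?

blocked — turn right 173°, forward 2.9 m, then turn right 56°, forward 6.3 m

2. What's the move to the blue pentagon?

blocked — turn right 173°, forward 2.9 m, then turn right 31°, forward 4.8 m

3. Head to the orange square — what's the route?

turn right 127°, forward 2.7 m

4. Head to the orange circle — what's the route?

turn left 65°, forward 3.5 m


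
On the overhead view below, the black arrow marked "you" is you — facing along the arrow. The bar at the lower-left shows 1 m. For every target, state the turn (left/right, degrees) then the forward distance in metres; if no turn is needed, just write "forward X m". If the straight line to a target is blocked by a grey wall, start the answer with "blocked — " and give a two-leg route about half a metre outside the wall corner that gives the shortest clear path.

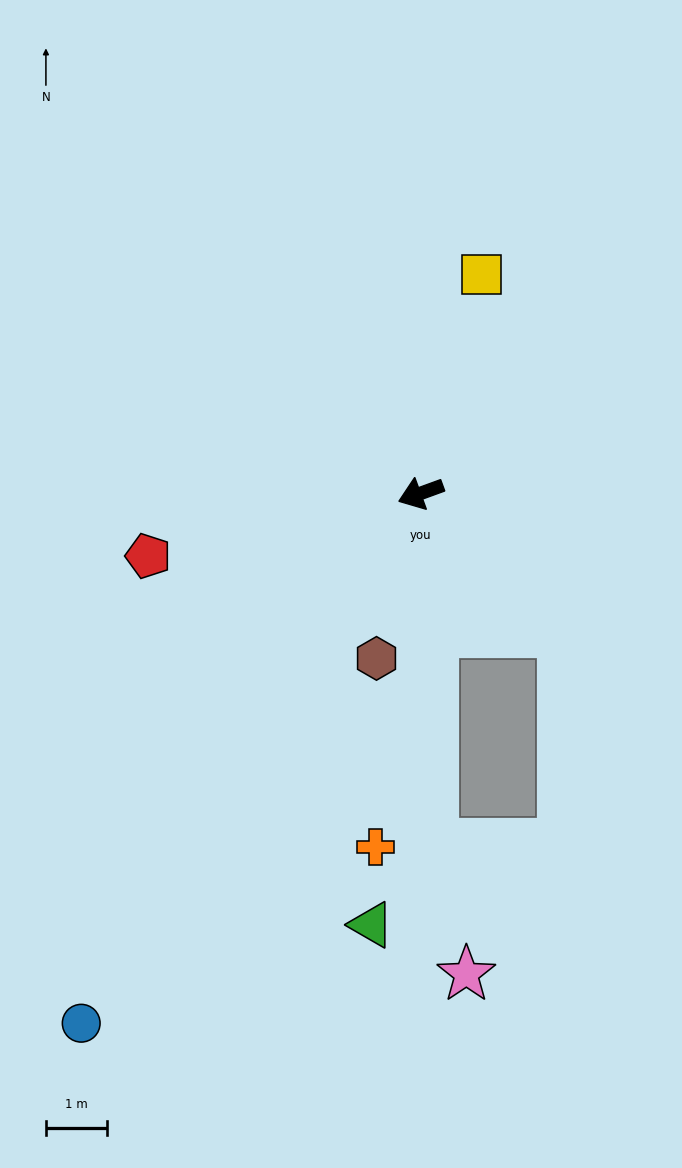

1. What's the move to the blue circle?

turn left 37°, forward 10.3 m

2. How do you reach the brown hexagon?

turn left 55°, forward 2.8 m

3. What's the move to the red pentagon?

turn right 7°, forward 4.6 m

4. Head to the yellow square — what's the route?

turn right 125°, forward 3.7 m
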